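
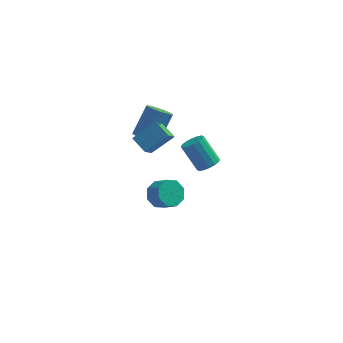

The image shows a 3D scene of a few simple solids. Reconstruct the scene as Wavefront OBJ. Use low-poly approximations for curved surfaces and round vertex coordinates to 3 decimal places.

v -2.941 1.373 2.033
v -2.27 1.624 1.54
v -1.487 2.817 3.214
v -2.159 2.567 3.707
v -2.535 1.897 1.47
v -1.752 3.09 3.144
v -2.881 2.066 1.51
v -2.098 3.26 3.185
v -3.238 2.098 1.655
v -2.456 3.292 3.329
v -3.537 1.987 1.874
v -2.755 3.18 3.548
v -3.718 1.754 2.125
v -2.936 2.947 3.799
v -3.745 1.445 2.357
v -2.963 2.639 4.032
v -3.613 1.123 2.526
v -2.83 2.316 4.2
v -3.348 0.85 2.596
v -2.565 2.043 4.27
v -3.002 0.68 2.555
v -2.219 1.874 4.23
v -2.644 0.648 2.411
v -1.862 1.842 4.085
v -2.345 0.76 2.192
v -1.563 1.953 3.866
v -2.164 0.993 1.941
v -1.382 2.186 3.615
v -2.137 1.301 1.708
v -1.355 2.495 3.383
v -2.163 2.161 -4.298
v -1.389 2.25 -4.956
v -0.623 1.608 -4.14
v -1.397 1.519 -3.482
v -1.424 2.846 -4.453
v -0.657 2.204 -3.638
v -1.892 3.041 -3.859
v -1.125 2.399 -3.044
v -2.519 2.721 -3.523
v -1.753 2.079 -2.707
v -2.937 2.072 -3.64
v -2.171 1.43 -2.824
v -2.903 1.476 -4.142
v -2.136 0.834 -3.327
v -2.435 1.281 -4.736
v -1.668 0.639 -3.921
v -1.807 1.601 -5.073
v -1.041 0.959 -4.257
v 0.957 -1.361 2.143
v 1.566 -1.502 2.592
v 0.573 -0.841 4.147
v -0.037 -0.699 3.697
v 1.616 -1.128 2.465
v 0.623 -0.466 4.019
v 1.49 -0.816 2.251
v 0.496 -0.154 3.806
v 1.22 -0.65 2.009
v 0.227 0.012 3.563
v 0.88 -0.675 1.802
v -0.113 -0.013 3.357
v 0.561 -0.883 1.687
v -0.432 -0.221 3.241
v 0.347 -1.219 1.693
v -0.646 -0.558 3.248
v 0.297 -1.594 1.821
v -0.696 -0.932 3.375
v 0.424 -1.906 2.034
v -0.57 -1.244 3.589
v 0.693 -2.072 2.277
v -0.3 -1.41 3.831
v 1.033 -2.047 2.483
v 0.04 -1.385 4.038
v 1.352 -1.839 2.599
v 0.359 -1.177 4.153
v -3.556 -0.918 4.043
v -2.22 -0.277 5.066
v -3.24 0.165 2.952
v -1.905 0.807 3.974
v -2.775 -1.687 3.506
v -1.44 -1.045 4.528
v -2.46 -0.603 2.414
v -1.124 0.038 3.437
f 2 1 5
f 2 5 3
f 3 5 6
f 3 6 4
f 5 1 7
f 5 7 6
f 6 7 8
f 6 8 4
f 7 1 9
f 7 9 8
f 8 9 10
f 8 10 4
f 9 1 11
f 9 11 10
f 10 11 12
f 10 12 4
f 11 1 13
f 11 13 12
f 12 13 14
f 12 14 4
f 13 1 15
f 13 15 14
f 14 15 16
f 14 16 4
f 15 1 17
f 15 17 16
f 16 17 18
f 16 18 4
f 17 1 19
f 17 19 18
f 18 19 20
f 18 20 4
f 19 1 21
f 19 21 20
f 20 21 22
f 20 22 4
f 21 1 23
f 21 23 22
f 22 23 24
f 22 24 4
f 23 1 25
f 23 25 24
f 24 25 26
f 24 26 4
f 25 1 27
f 25 27 26
f 26 27 28
f 26 28 4
f 27 1 29
f 27 29 28
f 28 29 30
f 28 30 4
f 29 1 2
f 29 2 30
f 30 2 3
f 30 3 4
f 32 31 35
f 32 35 33
f 33 35 36
f 33 36 34
f 35 31 37
f 35 37 36
f 36 37 38
f 36 38 34
f 37 31 39
f 37 39 38
f 38 39 40
f 38 40 34
f 39 31 41
f 39 41 40
f 40 41 42
f 40 42 34
f 41 31 43
f 41 43 42
f 42 43 44
f 42 44 34
f 43 31 45
f 43 45 44
f 44 45 46
f 44 46 34
f 45 31 47
f 45 47 46
f 46 47 48
f 46 48 34
f 47 31 32
f 47 32 48
f 48 32 33
f 48 33 34
f 50 49 53
f 50 53 51
f 51 53 54
f 51 54 52
f 53 49 55
f 53 55 54
f 54 55 56
f 54 56 52
f 55 49 57
f 55 57 56
f 56 57 58
f 56 58 52
f 57 49 59
f 57 59 58
f 58 59 60
f 58 60 52
f 59 49 61
f 59 61 60
f 60 61 62
f 60 62 52
f 61 49 63
f 61 63 62
f 62 63 64
f 62 64 52
f 63 49 65
f 63 65 64
f 64 65 66
f 64 66 52
f 65 49 67
f 65 67 66
f 66 67 68
f 66 68 52
f 67 49 69
f 67 69 68
f 68 69 70
f 68 70 52
f 69 49 71
f 69 71 70
f 70 71 72
f 70 72 52
f 71 49 73
f 71 73 72
f 72 73 74
f 72 74 52
f 73 49 50
f 73 50 74
f 74 50 51
f 74 51 52
f 76 78 75
f 79 76 75
f 75 78 77
f 77 79 75
f 76 82 78
f 80 76 79
f 80 82 76
f 78 82 77
f 81 79 77
f 77 82 81
f 81 80 79
f 82 80 81



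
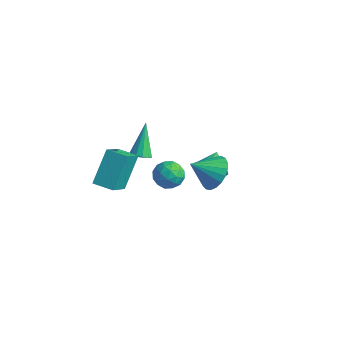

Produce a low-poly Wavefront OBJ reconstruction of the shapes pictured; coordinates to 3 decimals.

v 3.927 -3.429 3.52
v 4.366 -3.598 2.822
v 2.974 -4.322 3.138
v 3.413 -4.491 2.44
v 3.708 -4.731 3.19
v 4.297 -4.179 3.427
v 3.043 -3.741 2.533
v 3.632 -3.189 2.77
v 3.82 -3.791 2.212
v 4.23 -4.403 2.619
v 3.11 -3.517 3.341
v 3.52 -4.129 3.748
v 4.23 -3.435 3.205
v 3.11 -4.485 2.755
v 3.283 -4.626 3.196
v 3.541 -4.725 2.786
v 4.189 -3.776 3.56
v 4.447 -3.876 3.15
v 4.06 -4.542 3.366
v 2.893 -4.044 2.81
v 3.151 -4.144 2.4
v 3.799 -3.195 3.174
v 4.057 -3.294 2.764
v 3.28 -3.378 2.594
v 4.167 -3.648 2.436
v 3.607 -4.173 2.211
v 3.39 -3.732 2.266
v 3.736 -3.408 2.405
v 4.408 -4.007 2.675
v 3.848 -4.532 2.45
v 4.021 -4.673 2.891
v 4.367 -4.349 3.03
v 4.087 -4.121 2.316
v 3.492 -3.388 3.51
v 2.932 -3.913 3.285
v 2.973 -3.571 2.93
v 3.319 -3.247 3.069
v 3.733 -3.747 3.749
v 3.173 -4.272 3.524
v 3.604 -4.512 3.555
v 3.95 -4.188 3.694
v 3.253 -3.799 3.644
v 1.826 2.303 -3.235
v 2.149 2.705 -4.056
v 1.454 3.397 -2.845
v 1.742 2.601 -4.154
v 1.351 2.438 -4.069
v 1.054 2.248 -3.82
v 0.911 2.069 -3.454
v 0.948 1.937 -3.045
v 1.16 1.876 -2.674
v 1.503 1.901 -2.413
v 1.911 2.004 -2.316
v 2.301 2.167 -2.4
v 2.598 2.357 -2.65
v 2.742 2.536 -3.015
v 2.704 2.669 -3.424
v 2.493 2.729 -3.796
v 3.146 0.767 -1.359
v 3.897 0.83 -0.586
v 2.214 -0.127 -0.381
v 3.643 1.19 -0.499
v 3.303 1.477 -0.561
v 2.936 1.641 -0.761
v 2.605 1.654 -1.064
v 2.368 1.513 -1.419
v 2.265 1.244 -1.763
v 2.314 0.892 -2.037
v 2.508 0.518 -2.194
v 2.811 0.187 -2.207
v 3.173 -0.043 -2.073
v 3.53 -0.134 -1.816
v 3.82 -0.069 -1.48
v 3.994 0.141 -1.123
v 4.021 0.459 -0.807
v 0.273 -1.752 0.473
v 0.682 -1.339 0.286
v -0.293 -0.508 1.987
v 0.39 -1.269 0.119
v 0.061 -1.352 0.065
v -0.201 -1.562 0.14
v -0.312 -1.833 0.32
v -0.237 -2.078 0.55
v -0 -2.219 0.755
v 0.324 -2.213 0.87
v 0.631 -2.06 0.86
v 0.825 -1.809 0.726
v 0.844 -1.541 0.513
v -0.146 -5.144 0.854
v -0.336 -3.717 2.355
v -0.51 -3.743 -0.526
v -0.7 -2.315 0.975
v 0.96 -4.925 0.785
v 0.77 -3.497 2.286
v 0.596 -3.523 -0.595
v 0.406 -2.096 0.906
f 1 38 17
f 38 12 41
f 17 41 6
f 38 41 17
f 1 17 13
f 17 6 18
f 13 18 2
f 17 18 13
f 1 13 22
f 13 2 23
f 22 23 8
f 13 23 22
f 1 22 34
f 22 8 37
f 34 37 11
f 22 37 34
f 1 34 38
f 34 11 42
f 38 42 12
f 34 42 38
f 2 18 29
f 18 6 32
f 29 32 10
f 18 32 29
f 6 41 19
f 41 12 40
f 19 40 5
f 41 40 19
f 12 42 39
f 42 11 35
f 39 35 3
f 42 35 39
f 11 37 36
f 37 8 24
f 36 24 7
f 37 24 36
f 8 23 28
f 23 2 25
f 28 25 9
f 23 25 28
f 4 30 16
f 30 10 31
f 16 31 5
f 30 31 16
f 4 16 14
f 16 5 15
f 14 15 3
f 16 15 14
f 4 14 21
f 14 3 20
f 21 20 7
f 14 20 21
f 4 21 26
f 21 7 27
f 26 27 9
f 21 27 26
f 4 26 30
f 26 9 33
f 30 33 10
f 26 33 30
f 5 31 19
f 31 10 32
f 19 32 6
f 31 32 19
f 3 15 39
f 15 5 40
f 39 40 12
f 15 40 39
f 7 20 36
f 20 3 35
f 36 35 11
f 20 35 36
f 9 27 28
f 27 7 24
f 28 24 8
f 27 24 28
f 10 33 29
f 33 9 25
f 29 25 2
f 33 25 29
f 44 43 46
f 44 46 45
f 46 43 47
f 46 47 45
f 47 43 48
f 47 48 45
f 48 43 49
f 48 49 45
f 49 43 50
f 49 50 45
f 50 43 51
f 50 51 45
f 51 43 52
f 51 52 45
f 52 43 53
f 52 53 45
f 53 43 54
f 53 54 45
f 54 43 55
f 54 55 45
f 55 43 56
f 55 56 45
f 56 43 57
f 56 57 45
f 57 43 58
f 57 58 45
f 58 43 44
f 58 44 45
f 60 59 62
f 60 62 61
f 62 59 63
f 62 63 61
f 63 59 64
f 63 64 61
f 64 59 65
f 64 65 61
f 65 59 66
f 65 66 61
f 66 59 67
f 66 67 61
f 67 59 68
f 67 68 61
f 68 59 69
f 68 69 61
f 69 59 70
f 69 70 61
f 70 59 71
f 70 71 61
f 71 59 72
f 71 72 61
f 72 59 73
f 72 73 61
f 73 59 74
f 73 74 61
f 74 59 75
f 74 75 61
f 75 59 60
f 75 60 61
f 77 76 79
f 77 79 78
f 79 76 80
f 79 80 78
f 80 76 81
f 80 81 78
f 81 76 82
f 81 82 78
f 82 76 83
f 82 83 78
f 83 76 84
f 83 84 78
f 84 76 85
f 84 85 78
f 85 76 86
f 85 86 78
f 86 76 87
f 86 87 78
f 87 76 88
f 87 88 78
f 88 76 77
f 88 77 78
f 90 92 89
f 93 90 89
f 89 92 91
f 91 93 89
f 90 96 92
f 94 90 93
f 94 96 90
f 92 96 91
f 95 93 91
f 91 96 95
f 95 94 93
f 96 94 95



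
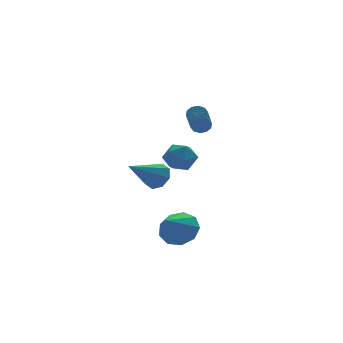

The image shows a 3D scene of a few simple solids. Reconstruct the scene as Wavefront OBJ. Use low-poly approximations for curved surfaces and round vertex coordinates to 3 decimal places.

v -2.47 -0.588 1.469
v -1.702 -0.204 1.393
v -1.838 -1.816 1.667
v -1.07 -1.432 1.591
v -1.564 -1.273 2.279
v -1.955 -0.514 2.156
v -1.585 -1.506 0.904
v -1.976 -0.747 0.781
v -1.155 -0.772 1.043
v -1.142 -0.628 1.893
v -2.398 -1.392 1.167
v -2.385 -1.248 2.017
v 0.107 1.319 2.481
v 0.462 0.984 2.376
v -0.111 0.025 3.493
v -0.467 0.361 3.599
v 0.571 1.173 2.594
v -0.002 0.214 3.711
v 0.503 1.418 2.77
v -0.07 0.459 3.887
v 0.284 1.626 2.835
v -0.29 0.667 3.952
v -0.003 1.716 2.765
v -0.577 0.757 3.882
v -0.249 1.655 2.587
v -0.822 0.696 3.704
v -0.358 1.466 2.369
v -0.931 0.507 3.486
v -0.29 1.221 2.193
v -0.863 0.262 3.31
v -0.07 1.013 2.128
v -0.644 0.054 3.245
v 0.217 0.923 2.198
v -0.357 -0.036 3.315
v -1.796 -0.954 -2.921
v -1.401 -0.475 -2.137
v -2.784 -1.846 -1.879
v -1.95 -0.136 -2.366
v -2.426 -0.18 -2.855
v -2.608 -0.586 -3.375
v -2.41 -1.164 -3.682
v -1.925 -1.644 -3.633
v -1.38 -1.801 -3.251
v -1.03 -1.562 -2.715
v -1.038 -1.038 -2.275
v -1.367 3.171 -1.233
v -0.874 2.856 -0.688
v -3.013 2.509 -0.127
v -1.023 3.436 -0.562
v -1.374 3.861 -0.829
v -1.721 3.882 -1.333
v -1.861 3.486 -1.778
v -1.712 2.905 -1.905
v -1.361 2.481 -1.637
v -1.014 2.46 -1.133
f 1 12 6
f 1 6 2
f 1 2 8
f 1 8 11
f 1 11 12
f 2 6 10
f 6 12 5
f 12 11 3
f 11 8 7
f 8 2 9
f 4 10 5
f 4 5 3
f 4 3 7
f 4 7 9
f 4 9 10
f 5 10 6
f 3 5 12
f 7 3 11
f 9 7 8
f 10 9 2
f 14 13 17
f 14 17 15
f 15 17 18
f 15 18 16
f 17 13 19
f 17 19 18
f 18 19 20
f 18 20 16
f 19 13 21
f 19 21 20
f 20 21 22
f 20 22 16
f 21 13 23
f 21 23 22
f 22 23 24
f 22 24 16
f 23 13 25
f 23 25 24
f 24 25 26
f 24 26 16
f 25 13 27
f 25 27 26
f 26 27 28
f 26 28 16
f 27 13 29
f 27 29 28
f 28 29 30
f 28 30 16
f 29 13 31
f 29 31 30
f 30 31 32
f 30 32 16
f 31 13 33
f 31 33 32
f 32 33 34
f 32 34 16
f 33 13 14
f 33 14 34
f 34 14 15
f 34 15 16
f 36 35 38
f 36 38 37
f 38 35 39
f 38 39 37
f 39 35 40
f 39 40 37
f 40 35 41
f 40 41 37
f 41 35 42
f 41 42 37
f 42 35 43
f 42 43 37
f 43 35 44
f 43 44 37
f 44 35 45
f 44 45 37
f 45 35 36
f 45 36 37
f 47 46 49
f 47 49 48
f 49 46 50
f 49 50 48
f 50 46 51
f 50 51 48
f 51 46 52
f 51 52 48
f 52 46 53
f 52 53 48
f 53 46 54
f 53 54 48
f 54 46 55
f 54 55 48
f 55 46 47
f 55 47 48



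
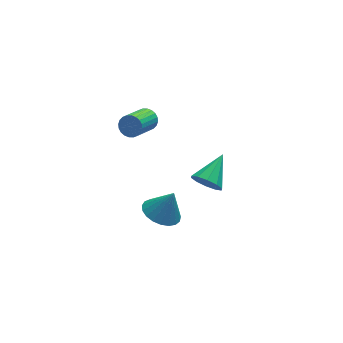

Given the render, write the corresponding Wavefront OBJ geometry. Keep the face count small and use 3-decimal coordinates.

v 0.814 2.743 -0.42
v 1.122 2.842 0.098
v 0.073 1.817 0.917
v -0.234 1.717 0.4
v 0.959 3.015 0.106
v -0.09 1.99 0.926
v 0.774 3.147 0.035
v -0.275 2.122 0.854
v 0.595 3.218 -0.106
v -0.453 2.192 0.714
v 0.45 3.216 -0.294
v -0.599 2.19 0.525
v 0.36 3.142 -0.502
v -0.688 2.116 0.318
v 0.339 3.007 -0.697
v -0.709 1.981 0.122
v 0.391 2.832 -0.85
v -0.658 1.806 -0.03
v 0.507 2.643 -0.937
v -0.542 1.618 -0.118
v 0.67 2.47 -0.946
v -0.379 1.445 -0.126
v 0.855 2.338 -0.874
v -0.194 1.313 -0.055
v 1.033 2.268 -0.734
v -0.015 1.242 0.086
v 1.179 2.27 -0.545
v 0.13 1.244 0.274
v 1.268 2.344 -0.338
v 0.22 1.318 0.482
v 1.289 2.479 -0.142
v 0.241 1.453 0.677
v 1.238 2.654 0.01
v 0.189 1.628 0.83
v -0.3 -3.453 -0.742
v 0.533 -3.288 -1.12
v 0.28 -3.447 0.542
v 0.399 -2.93 -1.061
v 0.144 -2.662 -0.947
v -0.188 -2.532 -0.798
v -0.539 -2.56 -0.639
v -0.849 -2.743 -0.498
v -1.064 -3.049 -0.399
v -1.147 -3.425 -0.36
v -1.084 -3.805 -0.387
v -0.885 -4.125 -0.475
v -0.585 -4.328 -0.61
v -0.236 -4.381 -0.767
v 0.102 -4.272 -0.92
v 0.371 -4.022 -1.043
v 0.523 -3.674 -1.114
v 2.525 -1.159 -1.944
v 2.96 -1.129 -2.627
v 3.655 -0.081 -1.176
v 2.621 -0.761 -2.643
v 2.245 -0.545 -2.393
v 1.976 -0.564 -1.971
v 1.917 -0.81 -1.539
v 2.09 -1.189 -1.262
v 2.429 -1.556 -1.245
v 2.805 -1.772 -1.495
v 3.074 -1.754 -1.917
v 3.133 -1.508 -2.349
f 2 1 5
f 2 5 3
f 3 5 6
f 3 6 4
f 5 1 7
f 5 7 6
f 6 7 8
f 6 8 4
f 7 1 9
f 7 9 8
f 8 9 10
f 8 10 4
f 9 1 11
f 9 11 10
f 10 11 12
f 10 12 4
f 11 1 13
f 11 13 12
f 12 13 14
f 12 14 4
f 13 1 15
f 13 15 14
f 14 15 16
f 14 16 4
f 15 1 17
f 15 17 16
f 16 17 18
f 16 18 4
f 17 1 19
f 17 19 18
f 18 19 20
f 18 20 4
f 19 1 21
f 19 21 20
f 20 21 22
f 20 22 4
f 21 1 23
f 21 23 22
f 22 23 24
f 22 24 4
f 23 1 25
f 23 25 24
f 24 25 26
f 24 26 4
f 25 1 27
f 25 27 26
f 26 27 28
f 26 28 4
f 27 1 29
f 27 29 28
f 28 29 30
f 28 30 4
f 29 1 31
f 29 31 30
f 30 31 32
f 30 32 4
f 31 1 33
f 31 33 32
f 32 33 34
f 32 34 4
f 33 1 2
f 33 2 34
f 34 2 3
f 34 3 4
f 36 35 38
f 36 38 37
f 38 35 39
f 38 39 37
f 39 35 40
f 39 40 37
f 40 35 41
f 40 41 37
f 41 35 42
f 41 42 37
f 42 35 43
f 42 43 37
f 43 35 44
f 43 44 37
f 44 35 45
f 44 45 37
f 45 35 46
f 45 46 37
f 46 35 47
f 46 47 37
f 47 35 48
f 47 48 37
f 48 35 49
f 48 49 37
f 49 35 50
f 49 50 37
f 50 35 51
f 50 51 37
f 51 35 36
f 51 36 37
f 53 52 55
f 53 55 54
f 55 52 56
f 55 56 54
f 56 52 57
f 56 57 54
f 57 52 58
f 57 58 54
f 58 52 59
f 58 59 54
f 59 52 60
f 59 60 54
f 60 52 61
f 60 61 54
f 61 52 62
f 61 62 54
f 62 52 63
f 62 63 54
f 63 52 53
f 63 53 54



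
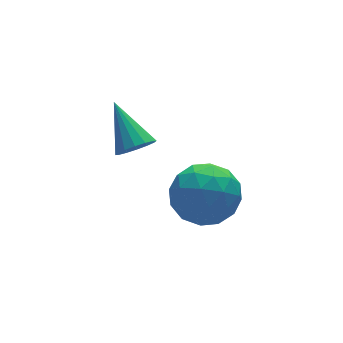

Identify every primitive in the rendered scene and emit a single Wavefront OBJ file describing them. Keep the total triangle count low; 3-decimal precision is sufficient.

v -0.621 0.446 0.151
v -0.388 0.838 -0.353
v -0.639 1.894 1.269
v -0.739 0.854 -0.38
v -1.058 0.76 -0.264
v -1.26 0.582 -0.037
v -1.29 0.368 0.241
v -1.141 0.174 0.494
v -0.853 0.053 0.656
v -0.502 0.038 0.682
v -0.183 0.131 0.566
v 0.018 0.309 0.339
v 0.049 0.523 0.062
v -0.1 0.717 -0.192
v 1.418 1.138 -3.067
v 2.485 0.568 -3.339
v 0.675 -0.588 -2.361
v 1.742 -1.158 -2.633
v 1.702 -0.321 -1.718
v 2.161 0.746 -2.155
v 0.999 -0.766 -3.545
v 1.458 0.301 -3.982
v 2.226 -0.609 -3.635
v 2.661 -0.334 -2.505
v 0.499 0.314 -3.195
v 0.934 0.589 -2.065
v 2.017 1.005 -3.265
v 1.143 -1.025 -2.435
v 1.12 -0.532 -1.897
v 1.747 -0.868 -2.057
v 1.826 1.109 -2.569
v 2.454 0.774 -2.729
v 1.993 0.252 -1.776
v 0.706 -0.794 -2.971
v 1.334 -1.129 -3.131
v 1.413 0.848 -3.643
v 2.04 0.512 -3.803
v 1.167 -0.272 -3.924
v 2.492 -0.023 -3.599
v 2.055 -1.037 -3.183
v 1.618 -0.807 -3.72
v 1.888 -0.18 -3.976
v 2.747 0.139 -2.935
v 2.311 -0.876 -2.52
v 2.287 -0.383 -1.982
v 2.557 0.244 -2.239
v 2.595 -0.553 -3.109
v 0.849 0.856 -3.18
v 0.413 -0.159 -2.765
v 0.603 -0.264 -3.461
v 0.873 0.363 -3.718
v 1.105 1.017 -2.517
v 0.668 0.003 -2.101
v 1.272 0.16 -1.724
v 1.542 0.787 -1.98
v 0.565 0.533 -2.591
f 2 1 4
f 2 4 3
f 4 1 5
f 4 5 3
f 5 1 6
f 5 6 3
f 6 1 7
f 6 7 3
f 7 1 8
f 7 8 3
f 8 1 9
f 8 9 3
f 9 1 10
f 9 10 3
f 10 1 11
f 10 11 3
f 11 1 12
f 11 12 3
f 12 1 13
f 12 13 3
f 13 1 14
f 13 14 3
f 14 1 2
f 14 2 3
f 15 52 31
f 52 26 55
f 31 55 20
f 52 55 31
f 15 31 27
f 31 20 32
f 27 32 16
f 31 32 27
f 15 27 36
f 27 16 37
f 36 37 22
f 27 37 36
f 15 36 48
f 36 22 51
f 48 51 25
f 36 51 48
f 15 48 52
f 48 25 56
f 52 56 26
f 48 56 52
f 16 32 43
f 32 20 46
f 43 46 24
f 32 46 43
f 20 55 33
f 55 26 54
f 33 54 19
f 55 54 33
f 26 56 53
f 56 25 49
f 53 49 17
f 56 49 53
f 25 51 50
f 51 22 38
f 50 38 21
f 51 38 50
f 22 37 42
f 37 16 39
f 42 39 23
f 37 39 42
f 18 44 30
f 44 24 45
f 30 45 19
f 44 45 30
f 18 30 28
f 30 19 29
f 28 29 17
f 30 29 28
f 18 28 35
f 28 17 34
f 35 34 21
f 28 34 35
f 18 35 40
f 35 21 41
f 40 41 23
f 35 41 40
f 18 40 44
f 40 23 47
f 44 47 24
f 40 47 44
f 19 45 33
f 45 24 46
f 33 46 20
f 45 46 33
f 17 29 53
f 29 19 54
f 53 54 26
f 29 54 53
f 21 34 50
f 34 17 49
f 50 49 25
f 34 49 50
f 23 41 42
f 41 21 38
f 42 38 22
f 41 38 42
f 24 47 43
f 47 23 39
f 43 39 16
f 47 39 43



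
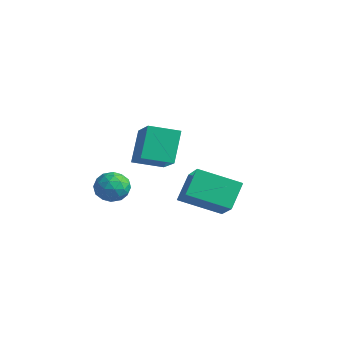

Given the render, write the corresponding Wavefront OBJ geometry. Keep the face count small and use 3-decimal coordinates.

v 2.436 -3.352 1.148
v 1.909 -2.54 2.409
v 0.835 -2.505 -0.066
v 0.308 -1.693 1.195
v 3.212 -2.347 0.825
v 2.685 -1.535 2.086
v 1.611 -1.5 -0.389
v 1.084 -0.688 0.872
v -0.37 -2.115 -2.032
v 0.367 -2.33 -2.212
v -0.507 -3.17 -1.328
v 0.23 -3.385 -1.508
v 0.104 -2.763 -1.041
v 0.189 -2.111 -1.475
v -0.329 -3.389 -2.065
v -0.244 -2.737 -2.499
v 0.393 -3.118 -2.232
v 0.66 -2.73 -1.599
v -0.8 -2.77 -1.941
v -0.533 -2.382 -1.308
v 0.01 -2.129 -2.184
v -0.15 -3.371 -1.356
v -0.224 -3.005 -1.082
v 0.209 -3.131 -1.187
v -0.095 -2.001 -1.751
v 0.339 -2.127 -1.856
v 0.184 -2.382 -1.168
v -0.479 -3.373 -1.684
v -0.045 -3.499 -1.789
v -0.349 -2.369 -2.353
v 0.084 -2.495 -2.458
v -0.324 -3.118 -2.372
v 0.459 -2.719 -2.301
v 0.378 -3.34 -1.888
v 0.05 -3.342 -2.215
v 0.1 -2.958 -2.47
v 0.616 -2.491 -1.929
v 0.536 -3.112 -1.516
v 0.461 -2.746 -1.241
v 0.511 -2.363 -1.496
v 0.631 -2.955 -1.941
v -0.676 -2.388 -2.024
v -0.756 -3.009 -1.611
v -0.651 -3.137 -2.044
v -0.601 -2.754 -2.299
v -0.518 -2.16 -1.652
v -0.599 -2.781 -1.239
v -0.24 -2.542 -1.07
v -0.19 -2.158 -1.325
v -0.771 -2.545 -1.599
v 0.363 0.263 -3.506
v 1.722 -0.47 -2.298
v 0.004 1.202 -2.531
v 1.363 0.469 -1.324
v 1.697 1.531 -4.236
v 3.056 0.798 -3.029
v 1.338 2.47 -3.262
v 2.697 1.737 -2.054
f 2 4 1
f 5 2 1
f 1 4 3
f 3 5 1
f 2 8 4
f 6 2 5
f 6 8 2
f 4 8 3
f 7 5 3
f 3 8 7
f 7 6 5
f 8 6 7
f 9 46 25
f 46 20 49
f 25 49 14
f 46 49 25
f 9 25 21
f 25 14 26
f 21 26 10
f 25 26 21
f 9 21 30
f 21 10 31
f 30 31 16
f 21 31 30
f 9 30 42
f 30 16 45
f 42 45 19
f 30 45 42
f 9 42 46
f 42 19 50
f 46 50 20
f 42 50 46
f 10 26 37
f 26 14 40
f 37 40 18
f 26 40 37
f 14 49 27
f 49 20 48
f 27 48 13
f 49 48 27
f 20 50 47
f 50 19 43
f 47 43 11
f 50 43 47
f 19 45 44
f 45 16 32
f 44 32 15
f 45 32 44
f 16 31 36
f 31 10 33
f 36 33 17
f 31 33 36
f 12 38 24
f 38 18 39
f 24 39 13
f 38 39 24
f 12 24 22
f 24 13 23
f 22 23 11
f 24 23 22
f 12 22 29
f 22 11 28
f 29 28 15
f 22 28 29
f 12 29 34
f 29 15 35
f 34 35 17
f 29 35 34
f 12 34 38
f 34 17 41
f 38 41 18
f 34 41 38
f 13 39 27
f 39 18 40
f 27 40 14
f 39 40 27
f 11 23 47
f 23 13 48
f 47 48 20
f 23 48 47
f 15 28 44
f 28 11 43
f 44 43 19
f 28 43 44
f 17 35 36
f 35 15 32
f 36 32 16
f 35 32 36
f 18 41 37
f 41 17 33
f 37 33 10
f 41 33 37
f 52 54 51
f 55 52 51
f 51 54 53
f 53 55 51
f 52 58 54
f 56 52 55
f 56 58 52
f 54 58 53
f 57 55 53
f 53 58 57
f 57 56 55
f 58 56 57



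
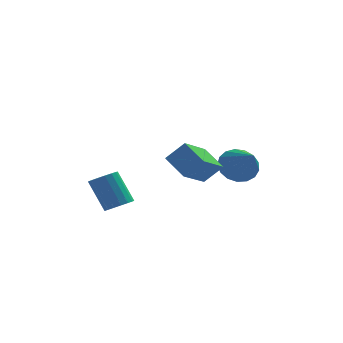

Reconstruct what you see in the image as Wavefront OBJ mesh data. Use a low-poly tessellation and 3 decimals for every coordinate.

v 2.968 2.039 -0.73
v 3.757 1.866 -1.417
v 3.672 0.401 0.49
v 3.954 2.197 -1.087
v 3.925 2.491 -0.675
v 3.677 2.682 -0.276
v 3.267 2.726 0.02
v 2.788 2.612 0.143
v 2.35 2.367 0.066
v 2.054 2.046 -0.193
v 1.968 1.724 -0.575
v 2.11 1.474 -0.993
v 2.449 1.353 -1.35
v 2.907 1.39 -1.566
v 3.379 1.574 -1.59
v 0.516 -0.105 0.1
v -0.373 -1.699 1.012
v 1.404 -0.066 1.035
v 0.515 -1.659 1.947
v 1.385 -1.041 -0.687
v 0.496 -2.634 0.225
v 2.273 -1.001 0.248
v 1.384 -2.595 1.16
v -2.345 -3.782 -1.213
v -1.791 -3.318 -1.109
v -2.561 -2.755 0.477
v -3.115 -3.218 0.373
v -2.025 -3.13 -1.289
v -2.794 -2.567 0.297
v -2.332 -3.092 -1.451
v -3.101 -2.529 0.134
v -2.642 -3.211 -1.559
v -3.411 -2.648 0.026
v -2.884 -3.462 -1.588
v -3.653 -2.898 -0.002
v -3.003 -3.785 -1.53
v -3.772 -3.222 0.055
v -2.971 -4.108 -1.4
v -3.74 -3.545 0.185
v -2.796 -4.356 -1.227
v -3.565 -3.793 0.358
v -2.518 -4.472 -1.051
v -3.287 -3.909 0.535
v -2.2 -4.43 -0.912
v -2.969 -3.867 0.674
v -1.915 -4.24 -0.841
v -2.685 -3.677 0.744
v -1.73 -3.944 -0.856
v -2.499 -3.381 0.729
v -1.685 -3.612 -0.953
v -2.454 -3.048 0.633
f 2 1 4
f 2 4 3
f 4 1 5
f 4 5 3
f 5 1 6
f 5 6 3
f 6 1 7
f 6 7 3
f 7 1 8
f 7 8 3
f 8 1 9
f 8 9 3
f 9 1 10
f 9 10 3
f 10 1 11
f 10 11 3
f 11 1 12
f 11 12 3
f 12 1 13
f 12 13 3
f 13 1 14
f 13 14 3
f 14 1 15
f 14 15 3
f 15 1 2
f 15 2 3
f 17 19 16
f 20 17 16
f 16 19 18
f 18 20 16
f 17 23 19
f 21 17 20
f 21 23 17
f 19 23 18
f 22 20 18
f 18 23 22
f 22 21 20
f 23 21 22
f 25 24 28
f 25 28 26
f 26 28 29
f 26 29 27
f 28 24 30
f 28 30 29
f 29 30 31
f 29 31 27
f 30 24 32
f 30 32 31
f 31 32 33
f 31 33 27
f 32 24 34
f 32 34 33
f 33 34 35
f 33 35 27
f 34 24 36
f 34 36 35
f 35 36 37
f 35 37 27
f 36 24 38
f 36 38 37
f 37 38 39
f 37 39 27
f 38 24 40
f 38 40 39
f 39 40 41
f 39 41 27
f 40 24 42
f 40 42 41
f 41 42 43
f 41 43 27
f 42 24 44
f 42 44 43
f 43 44 45
f 43 45 27
f 44 24 46
f 44 46 45
f 45 46 47
f 45 47 27
f 46 24 48
f 46 48 47
f 47 48 49
f 47 49 27
f 48 24 50
f 48 50 49
f 49 50 51
f 49 51 27
f 50 24 25
f 50 25 51
f 51 25 26
f 51 26 27



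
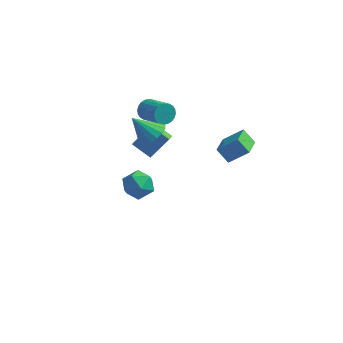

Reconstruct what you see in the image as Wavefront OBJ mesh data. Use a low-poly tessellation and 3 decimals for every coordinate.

v -2.466 -3.147 2.759
v -1.766 -3.107 2.172
v -2.714 -4.553 2.368
v -2.014 -4.513 1.781
v -1.858 -4.494 2.683
v -1.704 -3.625 2.924
v -2.776 -4.035 1.616
v -2.622 -3.166 1.857
v -1.957 -3.657 1.466
v -1.389 -3.94 2.125
v -3.091 -3.72 2.415
v -2.523 -4.003 3.074
v 0.205 1.675 0.772
v 1.236 1.949 1.663
v 0.161 3.007 0.414
v 1.192 3.281 1.305
v 0.888 1.499 0.035
v 1.919 1.773 0.926
v 0.844 2.831 -0.323
v 1.875 3.105 0.568
v -2.969 0.773 1.924
v -2.522 0.122 2.355
v -4.071 0.767 3.056
v -2.357 0.485 2.517
v -2.332 0.914 2.544
v -2.453 1.311 2.429
v -2.692 1.585 2.198
v -2.995 1.673 1.904
v -3.291 1.555 1.615
v -3.514 1.258 1.396
v -3.612 0.85 1.299
v -3.563 0.424 1.344
v -3.377 0.079 1.522
v -3.098 -0.107 1.793
v -2.79 -0.092 2.093
v -4.063 3.428 1.467
v -3.696 3.501 0.912
v -2.489 2.646 1.598
v -2.857 2.572 2.153
v -3.624 3.712 1.049
v -2.417 2.857 1.734
v -3.619 3.879 1.249
v -2.413 3.024 1.935
v -3.682 3.978 1.483
v -2.475 3.123 2.169
v -3.803 3.993 1.714
v -2.596 3.138 2.4
v -3.963 3.922 1.908
v -2.757 3.067 2.594
v -4.139 3.776 2.035
v -2.933 2.92 2.72
v -4.303 3.576 2.075
v -3.097 2.721 2.76
v -4.431 3.354 2.022
v -3.224 2.499 2.708
v -4.503 3.143 1.886
v -3.296 2.288 2.571
v -4.507 2.976 1.685
v -3.301 2.121 2.371
v -4.445 2.877 1.451
v -3.238 2.022 2.137
v -4.324 2.862 1.22
v -3.117 2.007 1.906
v -4.163 2.933 1.026
v -2.957 2.078 1.712
v -3.987 3.08 0.9
v -2.781 2.224 1.585
v -3.823 3.279 0.86
v -2.617 2.424 1.545
v -4.687 3.102 -1.108
v -4.617 2.341 -0.692
v -3.873 3.802 0.038
v -3.803 3.041 0.454
v -3.597 2.859 -1.734
v -3.527 2.098 -1.318
v -2.783 3.559 -0.588
v -2.713 2.798 -0.172
f 1 12 6
f 1 6 2
f 1 2 8
f 1 8 11
f 1 11 12
f 2 6 10
f 6 12 5
f 12 11 3
f 11 8 7
f 8 2 9
f 4 10 5
f 4 5 3
f 4 3 7
f 4 7 9
f 4 9 10
f 5 10 6
f 3 5 12
f 7 3 11
f 9 7 8
f 10 9 2
f 14 16 13
f 17 14 13
f 13 16 15
f 15 17 13
f 14 20 16
f 18 14 17
f 18 20 14
f 16 20 15
f 19 17 15
f 15 20 19
f 19 18 17
f 20 18 19
f 22 21 24
f 22 24 23
f 24 21 25
f 24 25 23
f 25 21 26
f 25 26 23
f 26 21 27
f 26 27 23
f 27 21 28
f 27 28 23
f 28 21 29
f 28 29 23
f 29 21 30
f 29 30 23
f 30 21 31
f 30 31 23
f 31 21 32
f 31 32 23
f 32 21 33
f 32 33 23
f 33 21 34
f 33 34 23
f 34 21 35
f 34 35 23
f 35 21 22
f 35 22 23
f 37 36 40
f 37 40 38
f 38 40 41
f 38 41 39
f 40 36 42
f 40 42 41
f 41 42 43
f 41 43 39
f 42 36 44
f 42 44 43
f 43 44 45
f 43 45 39
f 44 36 46
f 44 46 45
f 45 46 47
f 45 47 39
f 46 36 48
f 46 48 47
f 47 48 49
f 47 49 39
f 48 36 50
f 48 50 49
f 49 50 51
f 49 51 39
f 50 36 52
f 50 52 51
f 51 52 53
f 51 53 39
f 52 36 54
f 52 54 53
f 53 54 55
f 53 55 39
f 54 36 56
f 54 56 55
f 55 56 57
f 55 57 39
f 56 36 58
f 56 58 57
f 57 58 59
f 57 59 39
f 58 36 60
f 58 60 59
f 59 60 61
f 59 61 39
f 60 36 62
f 60 62 61
f 61 62 63
f 61 63 39
f 62 36 64
f 62 64 63
f 63 64 65
f 63 65 39
f 64 36 66
f 64 66 65
f 65 66 67
f 65 67 39
f 66 36 68
f 66 68 67
f 67 68 69
f 67 69 39
f 68 36 37
f 68 37 69
f 69 37 38
f 69 38 39
f 71 73 70
f 74 71 70
f 70 73 72
f 72 74 70
f 71 77 73
f 75 71 74
f 75 77 71
f 73 77 72
f 76 74 72
f 72 77 76
f 76 75 74
f 77 75 76



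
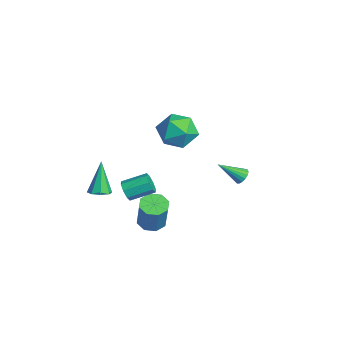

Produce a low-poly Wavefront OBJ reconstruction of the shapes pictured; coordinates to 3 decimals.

v 0.171 -4.059 -1.272
v 0.698 -3.634 -1.136
v -0.591 -3.741 0.692
v 0.281 -3.381 -1.339
v -0.2 -3.525 -1.502
v -0.464 -3.982 -1.531
v -0.355 -4.484 -1.407
v 0.062 -4.737 -1.204
v 0.543 -4.593 -1.041
v 0.806 -4.136 -1.012
v 0.76 3.926 -1.123
v 1.297 3.772 -1.165
v 0.46 2.594 -0.077
v 1.294 3.938 -0.954
v 1.169 4.101 -0.783
v 0.95 4.224 -0.689
v 0.687 4.279 -0.694
v 0.442 4.253 -0.798
v 0.269 4.152 -0.976
v 0.209 3.999 -1.188
v 0.275 3.83 -1.385
v 0.452 3.682 -1.522
v 0.7 3.591 -1.567
v 0.961 3.576 -1.511
v 1.177 3.642 -1.366
v 2.939 -1.868 -2.047
v 3.468 -1.261 -2.25
v 4.31 -1.346 -0.317
v 3.781 -1.952 -0.113
v 2.927 -1.039 -2.005
v 3.768 -1.124 -0.072
v 2.392 -1.301 -1.784
v 3.234 -1.386 0.15
v 2.178 -1.896 -1.717
v 3.02 -1.981 0.217
v 2.41 -2.474 -1.843
v 3.252 -2.559 0.09
v 2.952 -2.696 -2.088
v 3.793 -2.781 -0.155
v 3.486 -2.434 -2.31
v 4.328 -2.519 -0.376
v 3.7 -1.839 -2.377
v 4.542 -1.924 -0.443
v 3.382 -3.401 0.973
v 3.828 -3.284 0.5
v 4.063 -1.942 1.054
v 3.618 -2.059 1.527
v 3.361 -3.146 0.365
v 3.596 -1.805 0.918
v 2.907 -3.158 0.586
v 3.142 -1.816 1.139
v 2.731 -3.312 1.034
v 2.966 -1.97 1.587
v 2.937 -3.518 1.446
v 3.172 -2.176 2
v 3.404 -3.655 1.582
v 3.639 -2.314 2.135
v 3.858 -3.644 1.361
v 4.093 -2.302 1.914
v 4.034 -3.49 0.913
v 4.269 -2.148 1.466
v 2.103 1.016 3.761
v 2.723 0.125 4.384
v 0.537 -0.245 3.516
v 1.157 -1.136 4.139
v 0.745 -0.121 4.744
v 1.713 0.658 4.895
v 1.547 -0.778 3.005
v 2.515 0.001 3.156
v 2.379 -0.984 3.917
v 1.884 -0.577 4.991
v 1.376 0.457 2.909
v 0.881 0.864 3.983
f 2 1 4
f 2 4 3
f 4 1 5
f 4 5 3
f 5 1 6
f 5 6 3
f 6 1 7
f 6 7 3
f 7 1 8
f 7 8 3
f 8 1 9
f 8 9 3
f 9 1 10
f 9 10 3
f 10 1 2
f 10 2 3
f 12 11 14
f 12 14 13
f 14 11 15
f 14 15 13
f 15 11 16
f 15 16 13
f 16 11 17
f 16 17 13
f 17 11 18
f 17 18 13
f 18 11 19
f 18 19 13
f 19 11 20
f 19 20 13
f 20 11 21
f 20 21 13
f 21 11 22
f 21 22 13
f 22 11 23
f 22 23 13
f 23 11 24
f 23 24 13
f 24 11 25
f 24 25 13
f 25 11 12
f 25 12 13
f 27 26 30
f 27 30 28
f 28 30 31
f 28 31 29
f 30 26 32
f 30 32 31
f 31 32 33
f 31 33 29
f 32 26 34
f 32 34 33
f 33 34 35
f 33 35 29
f 34 26 36
f 34 36 35
f 35 36 37
f 35 37 29
f 36 26 38
f 36 38 37
f 37 38 39
f 37 39 29
f 38 26 40
f 38 40 39
f 39 40 41
f 39 41 29
f 40 26 42
f 40 42 41
f 41 42 43
f 41 43 29
f 42 26 27
f 42 27 43
f 43 27 28
f 43 28 29
f 45 44 48
f 45 48 46
f 46 48 49
f 46 49 47
f 48 44 50
f 48 50 49
f 49 50 51
f 49 51 47
f 50 44 52
f 50 52 51
f 51 52 53
f 51 53 47
f 52 44 54
f 52 54 53
f 53 54 55
f 53 55 47
f 54 44 56
f 54 56 55
f 55 56 57
f 55 57 47
f 56 44 58
f 56 58 57
f 57 58 59
f 57 59 47
f 58 44 60
f 58 60 59
f 59 60 61
f 59 61 47
f 60 44 45
f 60 45 61
f 61 45 46
f 61 46 47
f 62 73 67
f 62 67 63
f 62 63 69
f 62 69 72
f 62 72 73
f 63 67 71
f 67 73 66
f 73 72 64
f 72 69 68
f 69 63 70
f 65 71 66
f 65 66 64
f 65 64 68
f 65 68 70
f 65 70 71
f 66 71 67
f 64 66 73
f 68 64 72
f 70 68 69
f 71 70 63



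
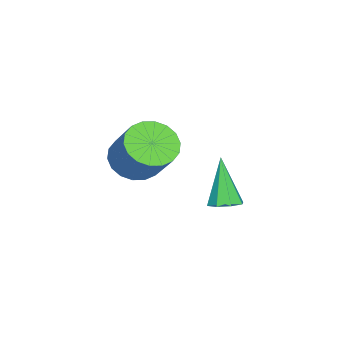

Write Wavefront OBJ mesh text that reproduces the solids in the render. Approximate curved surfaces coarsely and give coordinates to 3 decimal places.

v -2.518 -2.79 2.501
v -1.802 -2.637 1.96
v -1.026 -1.818 3.219
v -1.742 -1.97 3.759
v -2.036 -2.313 1.894
v -1.26 -1.494 3.152
v -2.365 -2.084 1.947
v -1.589 -1.265 3.206
v -2.725 -1.994 2.11
v -1.949 -1.175 3.369
v -3.043 -2.062 2.351
v -2.268 -1.243 3.61
v -3.258 -2.274 2.621
v -2.482 -1.455 3.88
v -3.326 -2.588 2.868
v -2.55 -1.769 4.126
v -3.234 -2.942 3.041
v -2.458 -2.123 4.3
v -3 -3.266 3.108
v -2.224 -2.447 4.366
v -2.671 -3.495 3.054
v -1.895 -2.676 4.313
v -2.311 -3.585 2.891
v -1.535 -2.766 4.15
v -1.992 -3.517 2.65
v -1.217 -2.698 3.909
v -1.778 -3.305 2.38
v -1.002 -2.486 3.639
v -1.71 -2.991 2.134
v -0.934 -2.172 3.392
v 0.19 0.906 2.831
v 0.699 0.798 3.01
v -0.43 0.574 4.389
v 0.594 1.203 3.055
v 0.253 1.434 2.968
v -0.125 1.356 2.801
v -0.319 1.014 2.651
v -0.215 0.608 2.606
v 0.126 0.377 2.693
v 0.505 0.456 2.86
f 2 1 5
f 2 5 3
f 3 5 6
f 3 6 4
f 5 1 7
f 5 7 6
f 6 7 8
f 6 8 4
f 7 1 9
f 7 9 8
f 8 9 10
f 8 10 4
f 9 1 11
f 9 11 10
f 10 11 12
f 10 12 4
f 11 1 13
f 11 13 12
f 12 13 14
f 12 14 4
f 13 1 15
f 13 15 14
f 14 15 16
f 14 16 4
f 15 1 17
f 15 17 16
f 16 17 18
f 16 18 4
f 17 1 19
f 17 19 18
f 18 19 20
f 18 20 4
f 19 1 21
f 19 21 20
f 20 21 22
f 20 22 4
f 21 1 23
f 21 23 22
f 22 23 24
f 22 24 4
f 23 1 25
f 23 25 24
f 24 25 26
f 24 26 4
f 25 1 27
f 25 27 26
f 26 27 28
f 26 28 4
f 27 1 29
f 27 29 28
f 28 29 30
f 28 30 4
f 29 1 2
f 29 2 30
f 30 2 3
f 30 3 4
f 32 31 34
f 32 34 33
f 34 31 35
f 34 35 33
f 35 31 36
f 35 36 33
f 36 31 37
f 36 37 33
f 37 31 38
f 37 38 33
f 38 31 39
f 38 39 33
f 39 31 40
f 39 40 33
f 40 31 32
f 40 32 33



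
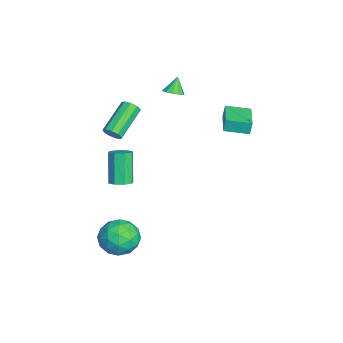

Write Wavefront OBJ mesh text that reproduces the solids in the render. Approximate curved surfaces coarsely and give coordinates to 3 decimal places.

v 0.343 -3.562 1.926
v 0.664 -3.589 2.408
v -0.881 -2.565 3.496
v -1.203 -2.538 3.014
v 0.746 -3.255 2.209
v -0.8 -2.231 3.298
v 0.638 -3.065 1.878
v -0.908 -2.041 2.966
v 0.393 -3.107 1.569
v -1.153 -2.084 2.658
v 0.124 -3.362 1.427
v -1.422 -2.339 2.516
v -0.042 -3.711 1.519
v -1.588 -2.687 2.607
v -0.028 -3.989 1.8
v -1.574 -2.966 2.889
v 0.159 -4.068 2.141
v -1.387 -3.044 3.229
v 0.433 -3.91 2.381
v -1.113 -2.886 3.469
v -2.623 2.408 1.075
v -2.705 2.542 1.86
v -2.541 3.816 0.843
v -2.623 3.95 1.628
v -0.677 2.33 1.292
v -0.759 2.464 2.077
v -0.595 3.738 1.06
v -0.677 3.872 1.845
v -1.434 -3.167 -3.42
v -0.892 -3.503 -3.131
v -1.864 -3.489 -1.292
v -2.406 -3.153 -1.58
v -0.84 -2.97 -3.107
v -1.811 -2.957 -1.268
v -1.135 -2.553 -3.266
v -2.107 -2.539 -1.427
v -1.606 -2.495 -3.515
v -2.577 -2.482 -1.676
v -1.976 -2.831 -3.708
v -2.948 -2.817 -1.869
v -2.029 -3.363 -3.732
v -3 -3.35 -1.893
v -1.733 -3.781 -3.573
v -2.705 -3.767 -1.734
v -1.263 -3.838 -3.324
v -2.234 -3.825 -1.485
v 3.141 -2.764 -4.08
v 4.045 -2.162 -3.572
v 3.935 -4.438 -3.508
v 4.839 -3.836 -3
v 3.737 -3.77 -2.533
v 3.246 -2.735 -2.887
v 4.734 -3.865 -4.193
v 4.243 -2.83 -4.547
v 5.029 -2.842 -3.642
v 4.412 -2.784 -2.616
v 3.568 -3.816 -4.464
v 2.951 -3.758 -3.438
v 3.523 -2.316 -3.876
v 4.457 -4.284 -3.204
v 3.809 -4.245 -2.929
v 4.34 -3.891 -2.63
v 3.054 -2.653 -3.474
v 3.585 -2.299 -3.175
v 3.404 -3.244 -2.564
v 4.395 -4.301 -3.905
v 4.926 -3.947 -3.606
v 3.64 -2.709 -4.45
v 4.171 -2.355 -4.151
v 4.576 -3.356 -4.516
v 4.633 -2.362 -3.619
v 5.1 -3.346 -3.282
v 5.038 -3.363 -3.984
v 4.75 -2.755 -4.192
v 4.27 -2.327 -3.015
v 4.737 -3.312 -2.679
v 4.089 -3.273 -2.405
v 3.801 -2.665 -2.613
v 4.849 -2.727 -3.056
v 3.243 -3.288 -4.401
v 3.71 -4.273 -4.065
v 4.179 -3.935 -4.467
v 3.891 -3.327 -4.675
v 2.88 -3.254 -3.798
v 3.347 -4.238 -3.461
v 3.23 -3.845 -2.888
v 2.942 -3.237 -3.096
v 3.131 -3.873 -4.024
v -2.353 -0.282 3.227
v -1.828 -0.349 3.549
v -2.887 -0.018 4.153
v -1.839 -0.015 3.448
v -2.014 0.235 3.276
v -2.296 0.32 3.089
v -2.597 0.214 2.946
v -2.82 -0.049 2.892
v -2.895 -0.386 2.945
v -2.798 -0.69 3.087
v -2.56 -0.864 3.274
v -2.257 -0.854 3.446
v -1.983 -0.662 3.549
f 2 1 5
f 2 5 3
f 3 5 6
f 3 6 4
f 5 1 7
f 5 7 6
f 6 7 8
f 6 8 4
f 7 1 9
f 7 9 8
f 8 9 10
f 8 10 4
f 9 1 11
f 9 11 10
f 10 11 12
f 10 12 4
f 11 1 13
f 11 13 12
f 12 13 14
f 12 14 4
f 13 1 15
f 13 15 14
f 14 15 16
f 14 16 4
f 15 1 17
f 15 17 16
f 16 17 18
f 16 18 4
f 17 1 19
f 17 19 18
f 18 19 20
f 18 20 4
f 19 1 2
f 19 2 20
f 20 2 3
f 20 3 4
f 22 24 21
f 25 22 21
f 21 24 23
f 23 25 21
f 22 28 24
f 26 22 25
f 26 28 22
f 24 28 23
f 27 25 23
f 23 28 27
f 27 26 25
f 28 26 27
f 30 29 33
f 30 33 31
f 31 33 34
f 31 34 32
f 33 29 35
f 33 35 34
f 34 35 36
f 34 36 32
f 35 29 37
f 35 37 36
f 36 37 38
f 36 38 32
f 37 29 39
f 37 39 38
f 38 39 40
f 38 40 32
f 39 29 41
f 39 41 40
f 40 41 42
f 40 42 32
f 41 29 43
f 41 43 42
f 42 43 44
f 42 44 32
f 43 29 45
f 43 45 44
f 44 45 46
f 44 46 32
f 45 29 30
f 45 30 46
f 46 30 31
f 46 31 32
f 47 84 63
f 84 58 87
f 63 87 52
f 84 87 63
f 47 63 59
f 63 52 64
f 59 64 48
f 63 64 59
f 47 59 68
f 59 48 69
f 68 69 54
f 59 69 68
f 47 68 80
f 68 54 83
f 80 83 57
f 68 83 80
f 47 80 84
f 80 57 88
f 84 88 58
f 80 88 84
f 48 64 75
f 64 52 78
f 75 78 56
f 64 78 75
f 52 87 65
f 87 58 86
f 65 86 51
f 87 86 65
f 58 88 85
f 88 57 81
f 85 81 49
f 88 81 85
f 57 83 82
f 83 54 70
f 82 70 53
f 83 70 82
f 54 69 74
f 69 48 71
f 74 71 55
f 69 71 74
f 50 76 62
f 76 56 77
f 62 77 51
f 76 77 62
f 50 62 60
f 62 51 61
f 60 61 49
f 62 61 60
f 50 60 67
f 60 49 66
f 67 66 53
f 60 66 67
f 50 67 72
f 67 53 73
f 72 73 55
f 67 73 72
f 50 72 76
f 72 55 79
f 76 79 56
f 72 79 76
f 51 77 65
f 77 56 78
f 65 78 52
f 77 78 65
f 49 61 85
f 61 51 86
f 85 86 58
f 61 86 85
f 53 66 82
f 66 49 81
f 82 81 57
f 66 81 82
f 55 73 74
f 73 53 70
f 74 70 54
f 73 70 74
f 56 79 75
f 79 55 71
f 75 71 48
f 79 71 75
f 90 89 92
f 90 92 91
f 92 89 93
f 92 93 91
f 93 89 94
f 93 94 91
f 94 89 95
f 94 95 91
f 95 89 96
f 95 96 91
f 96 89 97
f 96 97 91
f 97 89 98
f 97 98 91
f 98 89 99
f 98 99 91
f 99 89 100
f 99 100 91
f 100 89 101
f 100 101 91
f 101 89 90
f 101 90 91



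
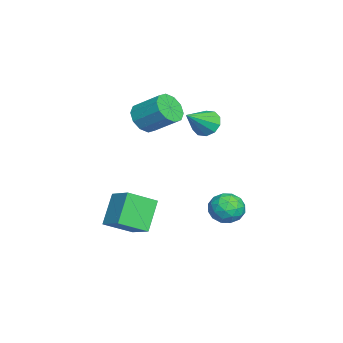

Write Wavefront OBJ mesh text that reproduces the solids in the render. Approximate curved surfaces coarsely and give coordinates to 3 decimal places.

v -2.085 -2.33 2.664
v -1.099 -2.435 2.289
v -0.509 -0.935 3.422
v -1.495 -0.83 3.796
v -1.419 -2.016 1.901
v -0.83 -0.516 3.034
v -1.994 -1.717 1.804
v -1.404 -0.217 2.937
v -2.603 -1.652 2.035
v -2.014 -0.152 3.168
v -3.015 -1.846 2.507
v -2.425 -0.346 3.639
v -3.071 -2.225 3.038
v -2.481 -0.725 4.171
v -2.75 -2.644 3.426
v -2.161 -1.144 4.559
v -2.176 -2.943 3.523
v -1.586 -1.443 4.656
v -1.566 -3.008 3.292
v -0.977 -1.508 4.425
v -1.155 -2.814 2.821
v -0.565 -1.314 3.953
v 2.543 -4.007 -3.254
v 1.208 -3.657 -1.618
v 1.828 -2.498 -4.16
v 0.493 -2.148 -2.524
v 3.707 -3.012 -2.516
v 2.372 -2.662 -0.88
v 2.992 -1.503 -3.422
v 1.657 -1.153 -1.786
v -0.473 1.222 3.161
v 0.21 1.741 2.828
v 0.813 0.258 4.299
v -0.001 2.001 3.287
v -0.392 1.965 3.698
v -0.814 1.644 3.903
v -1.106 1.163 3.825
v -1.156 0.704 3.493
v -0.945 0.443 3.034
v -0.554 0.48 2.623
v -0.132 0.8 2.418
v 0.16 1.282 2.496
v -1.262 2.99 -2.868
v -0.475 3.369 -3.544
v -0.625 1.331 -3.056
v 0.162 1.71 -3.732
v 0.187 1.965 -2.658
v -0.207 2.99 -2.542
v -0.893 1.71 -4.058
v -1.287 2.735 -3.942
v -0.248 2.578 -4.279
v 0.42 2.735 -3.414
v -1.52 1.965 -3.186
v -0.852 2.122 -2.321
v -0.924 3.325 -3.189
v -0.176 1.375 -3.411
v -0.161 1.525 -2.78
v 0.301 1.748 -3.177
v -0.766 3.102 -2.6
v -0.304 3.325 -2.998
v 0.085 2.5 -2.477
v -0.796 1.375 -3.602
v -0.334 1.598 -4
v -1.401 2.952 -3.423
v -0.939 3.175 -3.82
v -1.185 2.2 -4.123
v -0.328 3.082 -4.019
v 0.046 2.108 -4.13
v -0.574 2.107 -4.321
v -0.805 2.71 -4.253
v 0.064 3.175 -3.51
v 0.438 2.201 -3.621
v 0.453 2.35 -2.99
v 0.222 2.953 -2.922
v 0.198 2.71 -3.943
v -1.538 2.499 -2.979
v -1.164 1.525 -3.09
v -1.322 1.747 -3.678
v -1.553 2.35 -3.61
v -1.146 2.592 -2.47
v -0.772 1.618 -2.581
v -0.295 1.99 -2.347
v -0.526 2.593 -2.279
v -1.298 1.99 -2.657
f 2 1 5
f 2 5 3
f 3 5 6
f 3 6 4
f 5 1 7
f 5 7 6
f 6 7 8
f 6 8 4
f 7 1 9
f 7 9 8
f 8 9 10
f 8 10 4
f 9 1 11
f 9 11 10
f 10 11 12
f 10 12 4
f 11 1 13
f 11 13 12
f 12 13 14
f 12 14 4
f 13 1 15
f 13 15 14
f 14 15 16
f 14 16 4
f 15 1 17
f 15 17 16
f 16 17 18
f 16 18 4
f 17 1 19
f 17 19 18
f 18 19 20
f 18 20 4
f 19 1 21
f 19 21 20
f 20 21 22
f 20 22 4
f 21 1 2
f 21 2 22
f 22 2 3
f 22 3 4
f 24 26 23
f 27 24 23
f 23 26 25
f 25 27 23
f 24 30 26
f 28 24 27
f 28 30 24
f 26 30 25
f 29 27 25
f 25 30 29
f 29 28 27
f 30 28 29
f 32 31 34
f 32 34 33
f 34 31 35
f 34 35 33
f 35 31 36
f 35 36 33
f 36 31 37
f 36 37 33
f 37 31 38
f 37 38 33
f 38 31 39
f 38 39 33
f 39 31 40
f 39 40 33
f 40 31 41
f 40 41 33
f 41 31 42
f 41 42 33
f 42 31 32
f 42 32 33
f 43 80 59
f 80 54 83
f 59 83 48
f 80 83 59
f 43 59 55
f 59 48 60
f 55 60 44
f 59 60 55
f 43 55 64
f 55 44 65
f 64 65 50
f 55 65 64
f 43 64 76
f 64 50 79
f 76 79 53
f 64 79 76
f 43 76 80
f 76 53 84
f 80 84 54
f 76 84 80
f 44 60 71
f 60 48 74
f 71 74 52
f 60 74 71
f 48 83 61
f 83 54 82
f 61 82 47
f 83 82 61
f 54 84 81
f 84 53 77
f 81 77 45
f 84 77 81
f 53 79 78
f 79 50 66
f 78 66 49
f 79 66 78
f 50 65 70
f 65 44 67
f 70 67 51
f 65 67 70
f 46 72 58
f 72 52 73
f 58 73 47
f 72 73 58
f 46 58 56
f 58 47 57
f 56 57 45
f 58 57 56
f 46 56 63
f 56 45 62
f 63 62 49
f 56 62 63
f 46 63 68
f 63 49 69
f 68 69 51
f 63 69 68
f 46 68 72
f 68 51 75
f 72 75 52
f 68 75 72
f 47 73 61
f 73 52 74
f 61 74 48
f 73 74 61
f 45 57 81
f 57 47 82
f 81 82 54
f 57 82 81
f 49 62 78
f 62 45 77
f 78 77 53
f 62 77 78
f 51 69 70
f 69 49 66
f 70 66 50
f 69 66 70
f 52 75 71
f 75 51 67
f 71 67 44
f 75 67 71



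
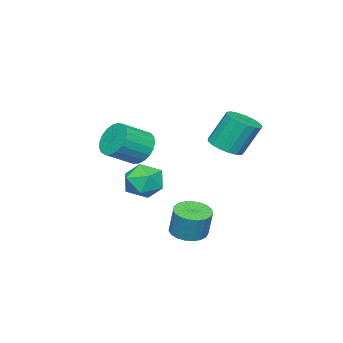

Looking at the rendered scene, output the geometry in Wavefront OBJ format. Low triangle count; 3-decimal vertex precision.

v -1.345 -2.388 -2.357
v -0.76 -1.984 -3.282
v -0.74 -4.136 -2.738
v -0.155 -3.732 -3.663
v 0.196 -3.456 -2.584
v -0.178 -2.376 -2.349
v -1.322 -3.744 -3.671
v -1.696 -2.664 -3.436
v -0.745 -2.822 -4.094
v 0.193 -2.644 -3.423
v -1.693 -3.476 -2.597
v -0.755 -3.298 -1.926
v 0.057 1.987 0.529
v 0.912 1.776 0.858
v 0.438 2.502 2.559
v -0.417 2.713 2.231
v 0.96 2.192 0.693
v 0.485 2.918 2.395
v 0.8 2.561 0.491
v 0.326 3.287 2.193
v 0.471 2.798 0.298
v -0.003 3.525 1.999
v 0.047 2.85 0.158
v -0.428 3.577 1.859
v -0.375 2.704 0.102
v -0.85 3.431 1.804
v -0.698 2.393 0.145
v -1.172 3.12 1.847
v -0.848 1.99 0.276
v -1.322 2.716 1.977
v -0.79 1.585 0.464
v -1.265 2.312 2.166
v -0.539 1.273 0.668
v -1.013 2 2.369
v -0.15 1.124 0.84
v -0.625 1.851 2.541
v 0.285 1.173 0.94
v -0.189 1.899 2.642
v 0.669 1.408 0.947
v 0.195 2.135 2.648
v 0.113 -2.649 -0.451
v 0.646 -2.74 -1.34
v 1.96 -3.462 -0.477
v 1.427 -3.371 0.411
v 0.769 -2.35 -1.201
v 2.083 -3.071 -0.338
v 0.778 -2.011 -0.932
v 2.093 -2.732 -0.069
v 0.673 -1.783 -0.58
v 1.987 -2.504 0.282
v 0.47 -1.704 -0.206
v 1.785 -2.425 0.656
v 0.206 -1.789 0.125
v 1.521 -2.51 0.988
v -0.074 -2.023 0.357
v 1.24 -2.744 1.22
v -0.322 -2.365 0.449
v 0.992 -3.086 1.312
v -0.495 -2.756 0.386
v 0.82 -3.477 1.248
v -0.563 -3.129 0.177
v 0.752 -3.85 1.04
v -0.514 -3.419 -0.14
v 0.801 -4.14 0.723
v -0.356 -3.576 -0.511
v 0.958 -4.297 0.352
v -0.118 -3.572 -0.871
v 1.197 -4.294 -0.009
v 0.16 -3.41 -1.16
v 1.475 -4.131 -0.297
v 0.431 -3.115 -1.325
v 1.745 -3.836 -0.462
v 1.793 1.052 -4.544
v 2.386 0.342 -4.45
v 2.601 0.718 -2.962
v 2.007 1.428 -3.056
v 2.621 0.63 -4.557
v 2.836 1.006 -3.069
v 2.713 0.99 -4.661
v 2.928 1.366 -3.173
v 2.646 1.362 -4.746
v 2.861 1.738 -3.257
v 2.431 1.68 -4.795
v 2.646 2.056 -3.307
v 2.106 1.889 -4.801
v 2.321 2.265 -3.313
v 1.727 1.954 -4.762
v 1.942 2.33 -3.274
v 1.359 1.862 -4.686
v 1.574 2.238 -3.198
v 1.066 1.631 -4.585
v 1.281 2.007 -3.097
v 0.899 1.299 -4.478
v 1.113 1.675 -2.989
v 0.886 0.925 -4.381
v 1.101 1.301 -2.893
v 1.03 0.573 -4.313
v 1.245 0.949 -2.825
v 1.306 0.303 -4.285
v 1.521 0.679 -2.796
v 1.666 0.163 -4.301
v 1.881 0.539 -2.813
v 2.048 0.177 -4.36
v 2.263 0.553 -2.872
f 1 12 6
f 1 6 2
f 1 2 8
f 1 8 11
f 1 11 12
f 2 6 10
f 6 12 5
f 12 11 3
f 11 8 7
f 8 2 9
f 4 10 5
f 4 5 3
f 4 3 7
f 4 7 9
f 4 9 10
f 5 10 6
f 3 5 12
f 7 3 11
f 9 7 8
f 10 9 2
f 14 13 17
f 14 17 15
f 15 17 18
f 15 18 16
f 17 13 19
f 17 19 18
f 18 19 20
f 18 20 16
f 19 13 21
f 19 21 20
f 20 21 22
f 20 22 16
f 21 13 23
f 21 23 22
f 22 23 24
f 22 24 16
f 23 13 25
f 23 25 24
f 24 25 26
f 24 26 16
f 25 13 27
f 25 27 26
f 26 27 28
f 26 28 16
f 27 13 29
f 27 29 28
f 28 29 30
f 28 30 16
f 29 13 31
f 29 31 30
f 30 31 32
f 30 32 16
f 31 13 33
f 31 33 32
f 32 33 34
f 32 34 16
f 33 13 35
f 33 35 34
f 34 35 36
f 34 36 16
f 35 13 37
f 35 37 36
f 36 37 38
f 36 38 16
f 37 13 39
f 37 39 38
f 38 39 40
f 38 40 16
f 39 13 14
f 39 14 40
f 40 14 15
f 40 15 16
f 42 41 45
f 42 45 43
f 43 45 46
f 43 46 44
f 45 41 47
f 45 47 46
f 46 47 48
f 46 48 44
f 47 41 49
f 47 49 48
f 48 49 50
f 48 50 44
f 49 41 51
f 49 51 50
f 50 51 52
f 50 52 44
f 51 41 53
f 51 53 52
f 52 53 54
f 52 54 44
f 53 41 55
f 53 55 54
f 54 55 56
f 54 56 44
f 55 41 57
f 55 57 56
f 56 57 58
f 56 58 44
f 57 41 59
f 57 59 58
f 58 59 60
f 58 60 44
f 59 41 61
f 59 61 60
f 60 61 62
f 60 62 44
f 61 41 63
f 61 63 62
f 62 63 64
f 62 64 44
f 63 41 65
f 63 65 64
f 64 65 66
f 64 66 44
f 65 41 67
f 65 67 66
f 66 67 68
f 66 68 44
f 67 41 69
f 67 69 68
f 68 69 70
f 68 70 44
f 69 41 71
f 69 71 70
f 70 71 72
f 70 72 44
f 71 41 42
f 71 42 72
f 72 42 43
f 72 43 44
f 74 73 77
f 74 77 75
f 75 77 78
f 75 78 76
f 77 73 79
f 77 79 78
f 78 79 80
f 78 80 76
f 79 73 81
f 79 81 80
f 80 81 82
f 80 82 76
f 81 73 83
f 81 83 82
f 82 83 84
f 82 84 76
f 83 73 85
f 83 85 84
f 84 85 86
f 84 86 76
f 85 73 87
f 85 87 86
f 86 87 88
f 86 88 76
f 87 73 89
f 87 89 88
f 88 89 90
f 88 90 76
f 89 73 91
f 89 91 90
f 90 91 92
f 90 92 76
f 91 73 93
f 91 93 92
f 92 93 94
f 92 94 76
f 93 73 95
f 93 95 94
f 94 95 96
f 94 96 76
f 95 73 97
f 95 97 96
f 96 97 98
f 96 98 76
f 97 73 99
f 97 99 98
f 98 99 100
f 98 100 76
f 99 73 101
f 99 101 100
f 100 101 102
f 100 102 76
f 101 73 103
f 101 103 102
f 102 103 104
f 102 104 76
f 103 73 74
f 103 74 104
f 104 74 75
f 104 75 76



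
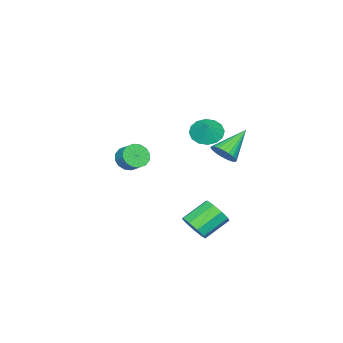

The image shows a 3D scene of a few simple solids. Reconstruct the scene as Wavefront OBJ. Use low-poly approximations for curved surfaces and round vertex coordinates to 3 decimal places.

v 3.549 3.087 -2.755
v 4.122 3.159 -2.04
v 2.845 3.886 -1.089
v 2.271 3.813 -1.805
v 4.154 3.678 -2.394
v 2.877 4.405 -1.444
v 3.902 3.92 -2.918
v 2.625 4.647 -1.968
v 3.485 3.772 -3.365
v 2.208 4.499 -2.415
v 3.098 3.303 -3.527
v 1.82 4.03 -2.577
v 2.921 2.733 -3.328
v 1.644 3.46 -2.378
v 3.038 2.328 -2.861
v 1.761 3.055 -1.91
v 3.394 2.278 -2.344
v 2.117 3.005 -1.394
v 3.822 2.606 -2.02
v 2.545 3.333 -1.069
v -2.772 0.213 1.006
v -1.993 -0.298 0.643
v -2.148 0.547 1.874
v -1.954 0.173 0.433
v -2.134 0.655 0.376
v -2.485 1.019 0.489
v -2.913 1.166 0.74
v -3.304 1.058 1.062
v -3.551 0.723 1.37
v -3.59 0.252 1.58
v -3.41 -0.23 1.636
v -3.059 -0.594 1.524
v -2.631 -0.741 1.273
v -2.241 -0.633 0.95
v -1.186 -3.992 -1.557
v -0.863 -3.594 -2.26
v -0.511 -2.83 -1.666
v -0.834 -3.228 -0.963
v -1.282 -3.434 -2.218
v -0.93 -2.67 -1.624
v -1.675 -3.424 -1.998
v -1.323 -2.66 -1.404
v -1.937 -3.566 -1.661
v -1.585 -2.801 -1.067
v -1.998 -3.822 -1.295
v -1.646 -3.058 -0.701
v -1.841 -4.124 -1
v -1.489 -3.359 -0.406
v -1.509 -4.39 -0.854
v -1.157 -3.626 -0.26
v -1.09 -4.55 -0.896
v -0.738 -3.786 -0.302
v -0.697 -4.56 -1.116
v -0.345 -3.796 -0.522
v -0.435 -4.419 -1.453
v -0.083 -3.654 -0.859
v -0.374 -4.162 -1.819
v -0.022 -3.398 -1.225
v -0.531 -3.861 -2.114
v -0.179 -3.096 -1.52
v 0.307 3.029 1.379
v 0.811 3.019 2.063
v -1.367 3.471 2.621
v 0.83 3.338 1.974
v 0.768 3.61 1.795
v 0.637 3.793 1.552
v 0.455 3.861 1.283
v 0.25 3.801 1.028
v 0.055 3.625 0.828
v -0.103 3.357 0.71
v -0.198 3.04 0.695
v -0.216 2.721 0.784
v -0.155 2.449 0.964
v -0.023 2.265 1.206
v 0.159 2.198 1.476
v 0.363 2.257 1.73
v 0.559 2.434 1.931
v 0.716 2.701 2.048
f 2 1 5
f 2 5 3
f 3 5 6
f 3 6 4
f 5 1 7
f 5 7 6
f 6 7 8
f 6 8 4
f 7 1 9
f 7 9 8
f 8 9 10
f 8 10 4
f 9 1 11
f 9 11 10
f 10 11 12
f 10 12 4
f 11 1 13
f 11 13 12
f 12 13 14
f 12 14 4
f 13 1 15
f 13 15 14
f 14 15 16
f 14 16 4
f 15 1 17
f 15 17 16
f 16 17 18
f 16 18 4
f 17 1 19
f 17 19 18
f 18 19 20
f 18 20 4
f 19 1 2
f 19 2 20
f 20 2 3
f 20 3 4
f 22 21 24
f 22 24 23
f 24 21 25
f 24 25 23
f 25 21 26
f 25 26 23
f 26 21 27
f 26 27 23
f 27 21 28
f 27 28 23
f 28 21 29
f 28 29 23
f 29 21 30
f 29 30 23
f 30 21 31
f 30 31 23
f 31 21 32
f 31 32 23
f 32 21 33
f 32 33 23
f 33 21 34
f 33 34 23
f 34 21 22
f 34 22 23
f 36 35 39
f 36 39 37
f 37 39 40
f 37 40 38
f 39 35 41
f 39 41 40
f 40 41 42
f 40 42 38
f 41 35 43
f 41 43 42
f 42 43 44
f 42 44 38
f 43 35 45
f 43 45 44
f 44 45 46
f 44 46 38
f 45 35 47
f 45 47 46
f 46 47 48
f 46 48 38
f 47 35 49
f 47 49 48
f 48 49 50
f 48 50 38
f 49 35 51
f 49 51 50
f 50 51 52
f 50 52 38
f 51 35 53
f 51 53 52
f 52 53 54
f 52 54 38
f 53 35 55
f 53 55 54
f 54 55 56
f 54 56 38
f 55 35 57
f 55 57 56
f 56 57 58
f 56 58 38
f 57 35 59
f 57 59 58
f 58 59 60
f 58 60 38
f 59 35 36
f 59 36 60
f 60 36 37
f 60 37 38
f 62 61 64
f 62 64 63
f 64 61 65
f 64 65 63
f 65 61 66
f 65 66 63
f 66 61 67
f 66 67 63
f 67 61 68
f 67 68 63
f 68 61 69
f 68 69 63
f 69 61 70
f 69 70 63
f 70 61 71
f 70 71 63
f 71 61 72
f 71 72 63
f 72 61 73
f 72 73 63
f 73 61 74
f 73 74 63
f 74 61 75
f 74 75 63
f 75 61 76
f 75 76 63
f 76 61 77
f 76 77 63
f 77 61 78
f 77 78 63
f 78 61 62
f 78 62 63



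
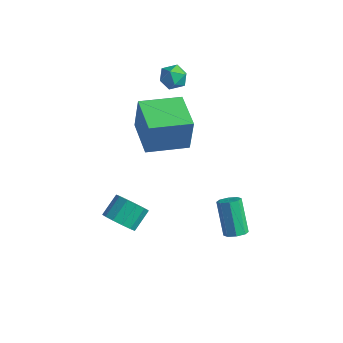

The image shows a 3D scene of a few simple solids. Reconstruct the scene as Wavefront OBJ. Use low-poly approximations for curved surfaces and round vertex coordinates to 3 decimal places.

v 0.009 -3.573 -3.974
v 0.513 -3.117 -4.484
v 0.435 -2.171 -3.717
v -0.069 -2.627 -3.206
v 0.065 -3.035 -4.63
v -0.014 -2.09 -3.863
v -0.402 -3.125 -4.568
v -0.48 -2.179 -3.8
v -0.738 -3.356 -4.317
v -0.816 -2.411 -3.55
v -0.837 -3.656 -3.957
v -0.915 -2.711 -3.19
v -0.667 -3.93 -3.602
v -0.745 -2.985 -2.835
v -0.283 -4.09 -3.366
v -0.361 -3.145 -2.598
v 0.194 -4.086 -3.322
v 0.116 -3.141 -2.555
v 0.612 -3.919 -3.485
v 0.534 -2.974 -2.718
v 0.839 -3.642 -3.804
v 0.761 -2.697 -3.036
v 0.802 -3.343 -4.176
v 0.724 -2.398 -3.409
v -2.792 0.145 -1.09
v -2.544 0.153 0.784
v -1.756 1.954 -1.235
v -1.507 1.962 0.639
v -1.033 -0.882 -1.319
v -0.784 -0.874 0.555
v 0.004 0.927 -1.464
v 0.252 0.935 0.41
v 3.722 0.132 -4.783
v 4.075 0.572 -4.706
v 3.192 1.009 -3.14
v 2.838 0.568 -3.217
v 3.721 0.681 -4.936
v 2.838 1.117 -3.371
v 3.367 0.468 -5.077
v 2.484 0.904 -3.511
v 3.221 0.058 -5.045
v 2.338 0.495 -3.479
v 3.368 -0.309 -4.86
v 2.485 0.128 -3.294
v 3.722 -0.417 -4.629
v 2.839 0.019 -3.064
v 4.076 -0.204 -4.489
v 3.193 0.232 -2.923
v 4.222 0.205 -4.521
v 3.339 0.642 -2.955
v -2.866 3.005 1.55
v -2.16 2.824 1.348
v -3.3 2.376 0.592
v -2.594 2.195 0.39
v -2.894 1.901 1.019
v -2.626 2.289 1.611
v -2.834 2.911 0.329
v -2.566 3.299 0.921
v -2.139 2.766 0.593
v -2.177 2.142 1.02
v -3.283 3.058 0.92
v -3.321 2.434 1.347
f 2 1 5
f 2 5 3
f 3 5 6
f 3 6 4
f 5 1 7
f 5 7 6
f 6 7 8
f 6 8 4
f 7 1 9
f 7 9 8
f 8 9 10
f 8 10 4
f 9 1 11
f 9 11 10
f 10 11 12
f 10 12 4
f 11 1 13
f 11 13 12
f 12 13 14
f 12 14 4
f 13 1 15
f 13 15 14
f 14 15 16
f 14 16 4
f 15 1 17
f 15 17 16
f 16 17 18
f 16 18 4
f 17 1 19
f 17 19 18
f 18 19 20
f 18 20 4
f 19 1 21
f 19 21 20
f 20 21 22
f 20 22 4
f 21 1 23
f 21 23 22
f 22 23 24
f 22 24 4
f 23 1 2
f 23 2 24
f 24 2 3
f 24 3 4
f 26 28 25
f 29 26 25
f 25 28 27
f 27 29 25
f 26 32 28
f 30 26 29
f 30 32 26
f 28 32 27
f 31 29 27
f 27 32 31
f 31 30 29
f 32 30 31
f 34 33 37
f 34 37 35
f 35 37 38
f 35 38 36
f 37 33 39
f 37 39 38
f 38 39 40
f 38 40 36
f 39 33 41
f 39 41 40
f 40 41 42
f 40 42 36
f 41 33 43
f 41 43 42
f 42 43 44
f 42 44 36
f 43 33 45
f 43 45 44
f 44 45 46
f 44 46 36
f 45 33 47
f 45 47 46
f 46 47 48
f 46 48 36
f 47 33 49
f 47 49 48
f 48 49 50
f 48 50 36
f 49 33 34
f 49 34 50
f 50 34 35
f 50 35 36
f 51 62 56
f 51 56 52
f 51 52 58
f 51 58 61
f 51 61 62
f 52 56 60
f 56 62 55
f 62 61 53
f 61 58 57
f 58 52 59
f 54 60 55
f 54 55 53
f 54 53 57
f 54 57 59
f 54 59 60
f 55 60 56
f 53 55 62
f 57 53 61
f 59 57 58
f 60 59 52



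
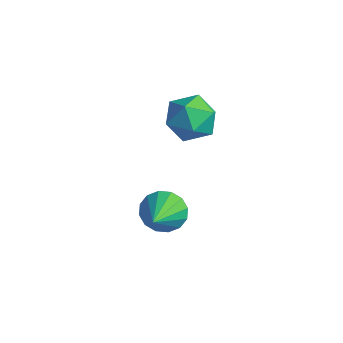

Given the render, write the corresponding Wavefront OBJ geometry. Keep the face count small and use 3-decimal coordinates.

v 1.047 -2.784 -2.497
v 1.578 -2.956 -3.29
v 2.273 -4.216 -1.363
v 1.809 -2.575 -3.058
v 1.836 -2.25 -2.677
v 1.651 -2.068 -2.247
v 1.304 -2.078 -1.884
v 0.889 -2.277 -1.685
v 0.515 -2.612 -1.704
v 0.284 -2.993 -1.935
v 0.257 -3.318 -2.317
v 0.442 -3.5 -2.747
v 0.789 -3.49 -3.11
v 1.204 -3.291 -3.308
v 0.769 -0.045 1.943
v 1.534 -0.805 1.525
v -0.274 -1.455 2.595
v 0.491 -2.215 2.177
v 0.777 -1.539 3.071
v 1.422 -0.667 2.668
v -0.162 -1.593 1.452
v 0.483 -0.721 1.049
v 0.959 -1.761 1.222
v 1.539 -1.728 2.222
v -0.279 -0.532 1.898
v 0.301 -0.499 2.898
f 2 1 4
f 2 4 3
f 4 1 5
f 4 5 3
f 5 1 6
f 5 6 3
f 6 1 7
f 6 7 3
f 7 1 8
f 7 8 3
f 8 1 9
f 8 9 3
f 9 1 10
f 9 10 3
f 10 1 11
f 10 11 3
f 11 1 12
f 11 12 3
f 12 1 13
f 12 13 3
f 13 1 14
f 13 14 3
f 14 1 2
f 14 2 3
f 15 26 20
f 15 20 16
f 15 16 22
f 15 22 25
f 15 25 26
f 16 20 24
f 20 26 19
f 26 25 17
f 25 22 21
f 22 16 23
f 18 24 19
f 18 19 17
f 18 17 21
f 18 21 23
f 18 23 24
f 19 24 20
f 17 19 26
f 21 17 25
f 23 21 22
f 24 23 16



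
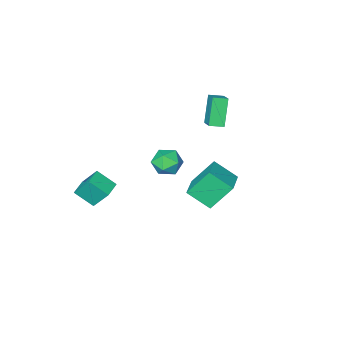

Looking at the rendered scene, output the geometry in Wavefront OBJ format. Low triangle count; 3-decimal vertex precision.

v 0.133 2.724 -1.125
v 0.946 1.659 -0.196
v -0.951 3.254 0.432
v -0.138 2.19 1.361
v 1.218 3.87 -0.761
v 2.031 2.806 0.168
v 0.134 4.401 0.796
v 0.947 3.336 1.725
v -0.095 -0.717 -0.691
v 0.556 -0.233 -0.145
v 0.964 -1.867 -0.935
v 1.615 -1.383 -0.389
v 0.826 -1.782 0.029
v 0.172 -1.072 0.18
v 1.348 -1.028 -1.26
v 0.694 -0.318 -1.109
v 1.448 -0.426 -0.496
v 1.125 -0.892 0.3
v 0.395 -1.208 -1.38
v 0.072 -1.674 -0.584
v -2.772 -1.139 1.128
v -3.477 -1.821 2.767
v -2.35 -0.079 1.75
v -3.054 -0.76 3.389
v -2.006 -1.54 1.291
v -2.71 -2.221 2.93
v -1.583 -0.479 1.913
v -2.288 -1.161 3.552
v 3.358 -3.811 -4.197
v 2.86 -2.998 -2.888
v 4.28 -3.16 -4.251
v 3.782 -2.347 -2.942
v 4.058 -4.733 -3.358
v 3.56 -3.92 -2.049
v 4.98 -4.082 -3.412
v 4.482 -3.269 -2.103
f 2 4 1
f 5 2 1
f 1 4 3
f 3 5 1
f 2 8 4
f 6 2 5
f 6 8 2
f 4 8 3
f 7 5 3
f 3 8 7
f 7 6 5
f 8 6 7
f 9 20 14
f 9 14 10
f 9 10 16
f 9 16 19
f 9 19 20
f 10 14 18
f 14 20 13
f 20 19 11
f 19 16 15
f 16 10 17
f 12 18 13
f 12 13 11
f 12 11 15
f 12 15 17
f 12 17 18
f 13 18 14
f 11 13 20
f 15 11 19
f 17 15 16
f 18 17 10
f 22 24 21
f 25 22 21
f 21 24 23
f 23 25 21
f 22 28 24
f 26 22 25
f 26 28 22
f 24 28 23
f 27 25 23
f 23 28 27
f 27 26 25
f 28 26 27
f 30 32 29
f 33 30 29
f 29 32 31
f 31 33 29
f 30 36 32
f 34 30 33
f 34 36 30
f 32 36 31
f 35 33 31
f 31 36 35
f 35 34 33
f 36 34 35



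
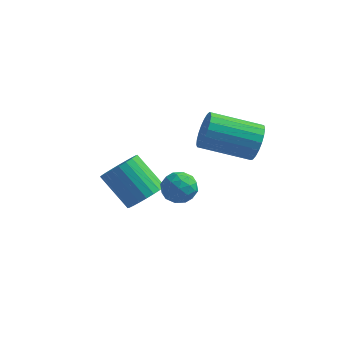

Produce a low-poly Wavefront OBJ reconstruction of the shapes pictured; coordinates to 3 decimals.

v -2.174 -1.645 -1.557
v -1.731 -2.009 -0.998
v -2.904 -1.699 0.135
v -3.346 -1.335 -0.423
v -1.629 -1.715 -0.974
v -2.802 -1.404 0.159
v -1.611 -1.41 -1.039
v -2.784 -1.1 0.094
v -1.678 -1.141 -1.182
v -2.851 -0.831 -0.049
v -1.821 -0.949 -1.382
v -2.994 -0.638 -0.249
v -2.017 -0.862 -1.609
v -3.19 -0.552 -0.476
v -2.237 -0.895 -1.828
v -3.41 -0.585 -0.695
v -2.448 -1.042 -2.005
v -3.62 -0.732 -0.872
v -2.616 -1.281 -2.115
v -3.789 -0.971 -0.982
v -2.718 -1.576 -2.139
v -3.891 -1.265 -1.006
v -2.736 -1.88 -2.074
v -3.909 -1.57 -0.941
v -2.669 -2.149 -1.931
v -3.842 -1.839 -0.798
v -2.526 -2.342 -1.731
v -3.699 -2.031 -0.598
v -2.33 -2.428 -1.504
v -3.503 -2.118 -0.371
v -2.11 -2.395 -1.285
v -3.283 -2.085 -0.152
v -1.9 -2.248 -1.108
v -3.072 -1.938 0.025
v 1.498 -0.565 1.599
v 1.832 -0.852 2.231
v 0.117 -1.481 2.853
v -0.218 -1.195 2.221
v 1.757 -0.555 2.324
v 0.042 -1.184 2.946
v 1.637 -0.26 2.292
v -0.078 -0.889 2.914
v 1.493 -0.018 2.14
v -0.222 -0.647 2.762
v 1.35 0.13 1.895
v -0.365 -0.499 2.517
v 1.232 0.157 1.598
v -0.483 -0.472 2.22
v 1.161 0.06 1.302
v -0.555 -0.569 1.924
v 1.147 -0.146 1.057
v -0.568 -0.775 1.679
v 1.194 -0.424 0.905
v -0.521 -1.053 1.528
v 1.294 -0.727 0.874
v -0.421 -1.356 1.496
v 1.429 -1.002 0.968
v -0.287 -1.631 1.59
v 1.576 -1.201 1.171
v -0.14 -1.83 1.793
v 1.709 -1.29 1.448
v -0.006 -1.919 2.07
v 1.806 -1.255 1.751
v 0.09 -1.884 2.373
v 1.849 -1.1 2.028
v 0.134 -1.729 2.65
v -0.59 -2.303 0.345
v -0.001 -2.522 0.076
v -0.839 -3.338 0.644
v -0.25 -3.557 0.375
v -0.245 -3.17 0.938
v -0.092 -2.53 0.753
v -0.748 -3.33 -0.033
v -0.595 -2.69 -0.218
v -0.099 -3.157 -0.158
v 0.212 -3.058 0.443
v -1.052 -2.802 0.277
v -0.741 -2.703 0.878
v -0.274 -2.322 0.184
v -0.566 -3.538 0.536
v -0.563 -3.311 0.867
v -0.217 -3.439 0.709
v -0.327 -2.326 0.582
v 0.019 -2.455 0.424
v -0.124 -2.836 0.931
v -0.859 -3.405 0.296
v -0.513 -3.534 0.138
v -0.623 -2.421 0.011
v -0.277 -2.549 -0.147
v -0.716 -3.024 -0.211
v 0.015 -2.823 -0.111
v -0.131 -3.432 0.065
v -0.424 -3.299 -0.175
v -0.334 -2.922 -0.284
v 0.198 -2.765 0.242
v 0.052 -3.374 0.418
v 0.054 -3.146 0.749
v 0.144 -2.77 0.64
v 0.14 -3.138 0.104
v -0.892 -2.486 0.302
v -1.038 -3.095 0.478
v -0.984 -3.09 0.08
v -0.894 -2.714 -0.029
v -0.709 -2.428 0.655
v -0.855 -3.037 0.831
v -0.506 -2.938 1.004
v -0.416 -2.561 0.895
v -0.98 -2.722 0.616
f 2 1 5
f 2 5 3
f 3 5 6
f 3 6 4
f 5 1 7
f 5 7 6
f 6 7 8
f 6 8 4
f 7 1 9
f 7 9 8
f 8 9 10
f 8 10 4
f 9 1 11
f 9 11 10
f 10 11 12
f 10 12 4
f 11 1 13
f 11 13 12
f 12 13 14
f 12 14 4
f 13 1 15
f 13 15 14
f 14 15 16
f 14 16 4
f 15 1 17
f 15 17 16
f 16 17 18
f 16 18 4
f 17 1 19
f 17 19 18
f 18 19 20
f 18 20 4
f 19 1 21
f 19 21 20
f 20 21 22
f 20 22 4
f 21 1 23
f 21 23 22
f 22 23 24
f 22 24 4
f 23 1 25
f 23 25 24
f 24 25 26
f 24 26 4
f 25 1 27
f 25 27 26
f 26 27 28
f 26 28 4
f 27 1 29
f 27 29 28
f 28 29 30
f 28 30 4
f 29 1 31
f 29 31 30
f 30 31 32
f 30 32 4
f 31 1 33
f 31 33 32
f 32 33 34
f 32 34 4
f 33 1 2
f 33 2 34
f 34 2 3
f 34 3 4
f 36 35 39
f 36 39 37
f 37 39 40
f 37 40 38
f 39 35 41
f 39 41 40
f 40 41 42
f 40 42 38
f 41 35 43
f 41 43 42
f 42 43 44
f 42 44 38
f 43 35 45
f 43 45 44
f 44 45 46
f 44 46 38
f 45 35 47
f 45 47 46
f 46 47 48
f 46 48 38
f 47 35 49
f 47 49 48
f 48 49 50
f 48 50 38
f 49 35 51
f 49 51 50
f 50 51 52
f 50 52 38
f 51 35 53
f 51 53 52
f 52 53 54
f 52 54 38
f 53 35 55
f 53 55 54
f 54 55 56
f 54 56 38
f 55 35 57
f 55 57 56
f 56 57 58
f 56 58 38
f 57 35 59
f 57 59 58
f 58 59 60
f 58 60 38
f 59 35 61
f 59 61 60
f 60 61 62
f 60 62 38
f 61 35 63
f 61 63 62
f 62 63 64
f 62 64 38
f 63 35 65
f 63 65 64
f 64 65 66
f 64 66 38
f 65 35 36
f 65 36 66
f 66 36 37
f 66 37 38
f 67 104 83
f 104 78 107
f 83 107 72
f 104 107 83
f 67 83 79
f 83 72 84
f 79 84 68
f 83 84 79
f 67 79 88
f 79 68 89
f 88 89 74
f 79 89 88
f 67 88 100
f 88 74 103
f 100 103 77
f 88 103 100
f 67 100 104
f 100 77 108
f 104 108 78
f 100 108 104
f 68 84 95
f 84 72 98
f 95 98 76
f 84 98 95
f 72 107 85
f 107 78 106
f 85 106 71
f 107 106 85
f 78 108 105
f 108 77 101
f 105 101 69
f 108 101 105
f 77 103 102
f 103 74 90
f 102 90 73
f 103 90 102
f 74 89 94
f 89 68 91
f 94 91 75
f 89 91 94
f 70 96 82
f 96 76 97
f 82 97 71
f 96 97 82
f 70 82 80
f 82 71 81
f 80 81 69
f 82 81 80
f 70 80 87
f 80 69 86
f 87 86 73
f 80 86 87
f 70 87 92
f 87 73 93
f 92 93 75
f 87 93 92
f 70 92 96
f 92 75 99
f 96 99 76
f 92 99 96
f 71 97 85
f 97 76 98
f 85 98 72
f 97 98 85
f 69 81 105
f 81 71 106
f 105 106 78
f 81 106 105
f 73 86 102
f 86 69 101
f 102 101 77
f 86 101 102
f 75 93 94
f 93 73 90
f 94 90 74
f 93 90 94
f 76 99 95
f 99 75 91
f 95 91 68
f 99 91 95

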